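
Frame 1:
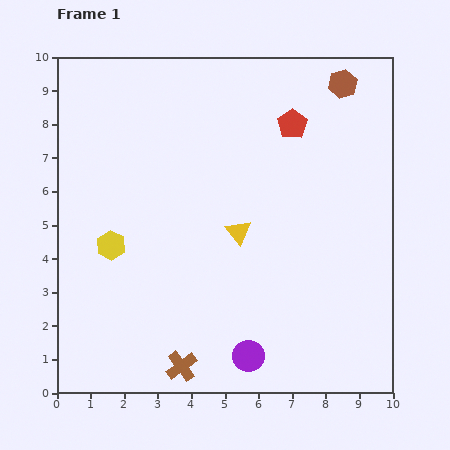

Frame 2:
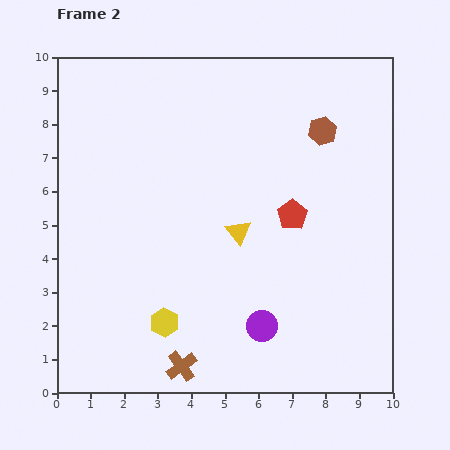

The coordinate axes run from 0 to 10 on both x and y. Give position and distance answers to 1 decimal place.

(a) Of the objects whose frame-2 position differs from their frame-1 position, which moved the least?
the purple circle

(moved 1.0)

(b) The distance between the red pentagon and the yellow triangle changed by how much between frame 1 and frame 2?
-1.9

Distance in frame 1: 3.6. Distance in frame 2: 1.7.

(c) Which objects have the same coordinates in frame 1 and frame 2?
the yellow triangle, the brown cross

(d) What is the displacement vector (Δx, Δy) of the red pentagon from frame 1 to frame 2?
(0.0, -2.7)

The red pentagon was at (7.0, 8.0) in frame 1 and (7.0, 5.3) in frame 2.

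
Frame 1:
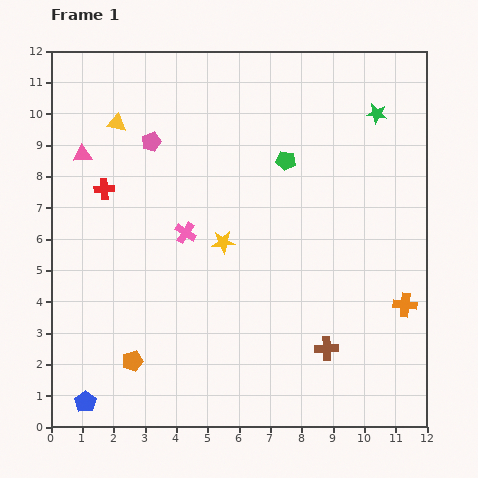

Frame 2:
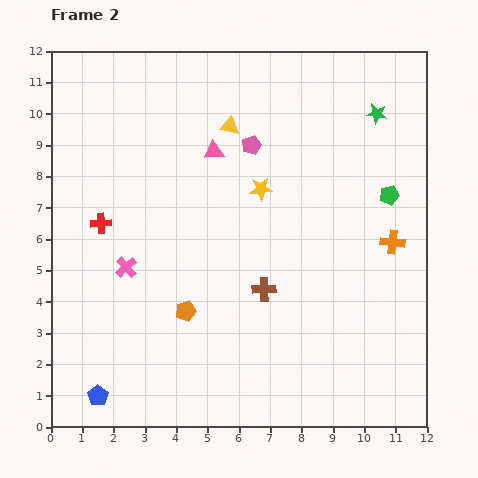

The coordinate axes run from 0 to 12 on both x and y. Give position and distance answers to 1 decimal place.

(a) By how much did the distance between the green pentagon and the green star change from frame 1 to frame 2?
-0.7

Distance in frame 1: 3.3. Distance in frame 2: 2.6.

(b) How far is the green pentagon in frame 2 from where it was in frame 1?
3.5

The green pentagon moved from (7.5, 8.5) to (10.8, 7.4), a distance of √(3.3² + 1.1²) ≈ 3.5.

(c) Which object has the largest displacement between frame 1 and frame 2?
the pink triangle

(moved 4.2; next 3.6)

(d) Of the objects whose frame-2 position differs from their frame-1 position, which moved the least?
the blue pentagon

(moved 0.4)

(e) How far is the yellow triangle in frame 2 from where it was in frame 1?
3.6

The yellow triangle moved from (2.1, 9.7) to (5.7, 9.6), a distance of √(3.6² + 0.1²) ≈ 3.6.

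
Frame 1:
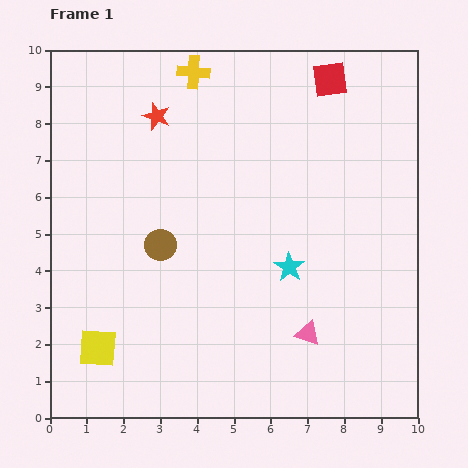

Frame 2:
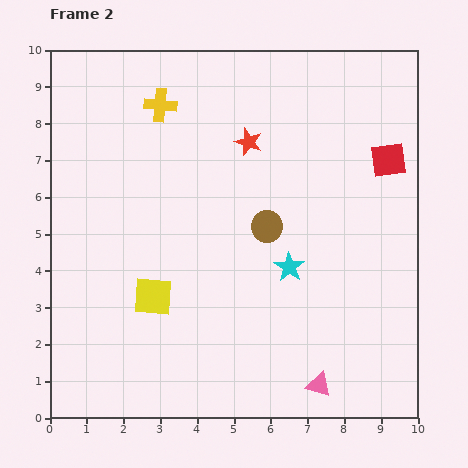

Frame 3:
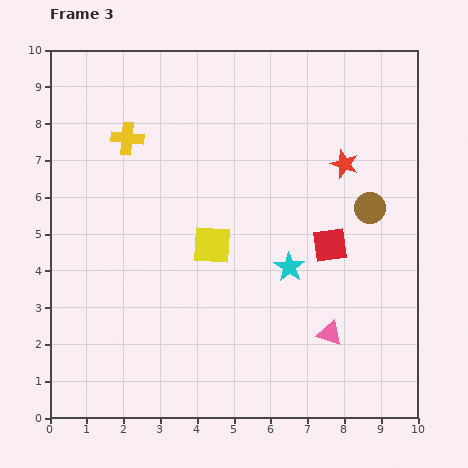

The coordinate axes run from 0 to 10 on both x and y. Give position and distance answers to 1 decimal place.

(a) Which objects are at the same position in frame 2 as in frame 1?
the cyan star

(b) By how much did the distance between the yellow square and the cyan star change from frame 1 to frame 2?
-1.8

Distance in frame 1: 5.6. Distance in frame 2: 3.8.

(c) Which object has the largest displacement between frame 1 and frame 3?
the brown circle

(moved 5.8; next 5.3)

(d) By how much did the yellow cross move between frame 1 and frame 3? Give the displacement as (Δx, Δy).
(-1.8, -1.8)

The yellow cross was at (3.9, 9.4) in frame 1 and (2.1, 7.6) in frame 3.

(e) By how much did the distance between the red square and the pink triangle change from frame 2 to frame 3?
-4.0

Distance in frame 2: 6.4. Distance in frame 3: 2.4.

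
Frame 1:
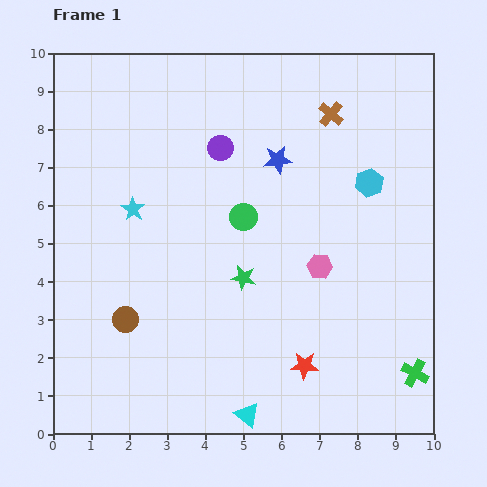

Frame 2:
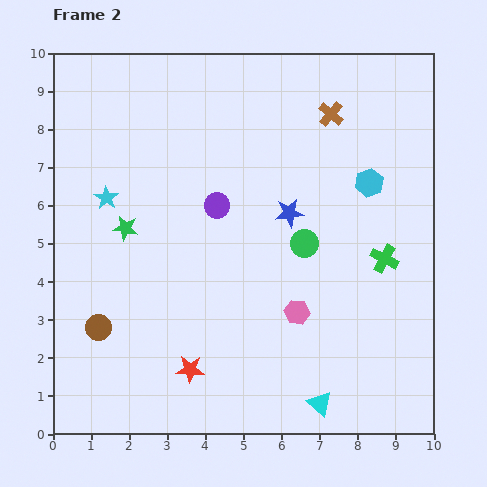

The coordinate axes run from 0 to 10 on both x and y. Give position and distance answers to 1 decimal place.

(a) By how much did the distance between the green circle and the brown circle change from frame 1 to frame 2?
+1.7

Distance in frame 1: 4.1. Distance in frame 2: 5.8.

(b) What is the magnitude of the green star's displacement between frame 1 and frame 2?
3.4

The green star moved from (5.0, 4.1) to (1.9, 5.4), a distance of √(3.1² + 1.3²) ≈ 3.4.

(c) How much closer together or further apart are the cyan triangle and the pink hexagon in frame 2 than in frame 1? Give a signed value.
-1.8

Distance in frame 1: 4.3. Distance in frame 2: 2.5.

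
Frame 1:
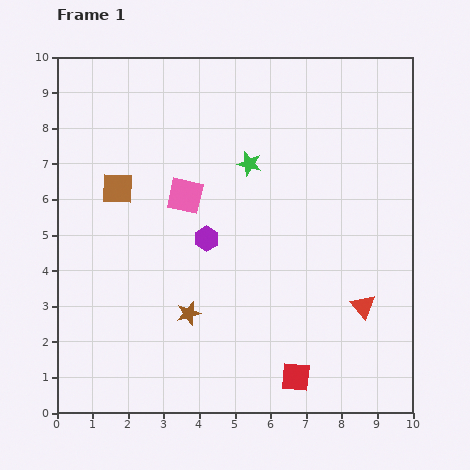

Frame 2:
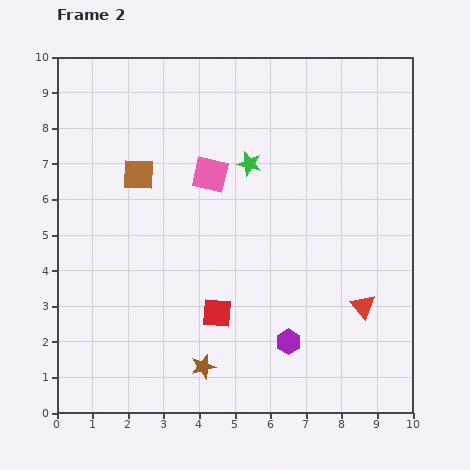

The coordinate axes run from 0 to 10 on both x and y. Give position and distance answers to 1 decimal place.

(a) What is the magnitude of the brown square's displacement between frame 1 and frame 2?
0.7

The brown square moved from (1.7, 6.3) to (2.3, 6.7), a distance of √(0.6² + 0.4²) ≈ 0.7.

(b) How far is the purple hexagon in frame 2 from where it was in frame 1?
3.7

The purple hexagon moved from (4.2, 4.9) to (6.5, 2.0), a distance of √(2.3² + 2.9²) ≈ 3.7.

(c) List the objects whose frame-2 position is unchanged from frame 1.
the red triangle, the green star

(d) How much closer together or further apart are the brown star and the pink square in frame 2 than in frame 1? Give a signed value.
+2.1

Distance in frame 1: 3.3. Distance in frame 2: 5.4.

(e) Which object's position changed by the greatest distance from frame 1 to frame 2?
the purple hexagon

(moved 3.7; next 2.8)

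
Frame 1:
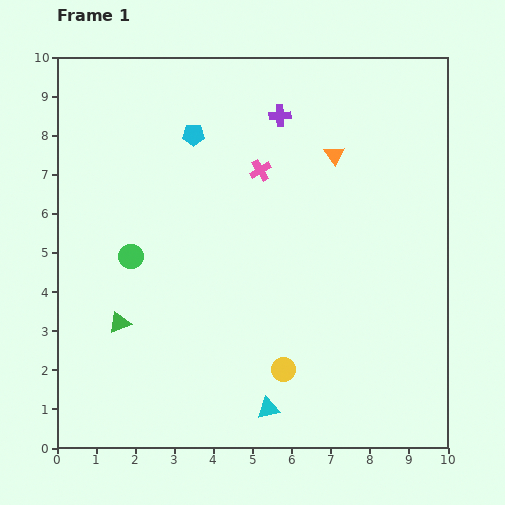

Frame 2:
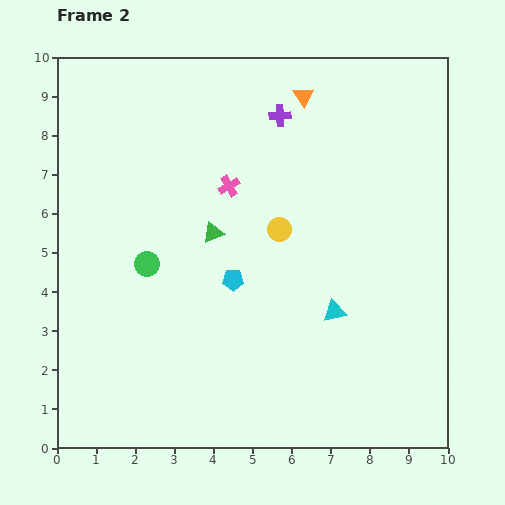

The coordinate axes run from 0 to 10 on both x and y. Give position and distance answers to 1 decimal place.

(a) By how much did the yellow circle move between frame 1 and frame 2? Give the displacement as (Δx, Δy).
(-0.1, 3.6)

The yellow circle was at (5.8, 2.0) in frame 1 and (5.7, 5.6) in frame 2.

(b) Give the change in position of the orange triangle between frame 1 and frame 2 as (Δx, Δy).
(-0.8, 1.5)

The orange triangle was at (7.1, 7.5) in frame 1 and (6.3, 9.0) in frame 2.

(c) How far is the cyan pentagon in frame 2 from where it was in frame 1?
3.8

The cyan pentagon moved from (3.5, 8.0) to (4.5, 4.3), a distance of √(1.0² + 3.7²) ≈ 3.8.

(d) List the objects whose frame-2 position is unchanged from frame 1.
the purple cross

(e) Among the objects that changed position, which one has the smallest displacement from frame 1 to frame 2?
the green circle

(moved 0.4)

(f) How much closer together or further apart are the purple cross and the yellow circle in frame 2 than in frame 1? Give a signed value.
-3.6

Distance in frame 1: 6.5. Distance in frame 2: 2.9.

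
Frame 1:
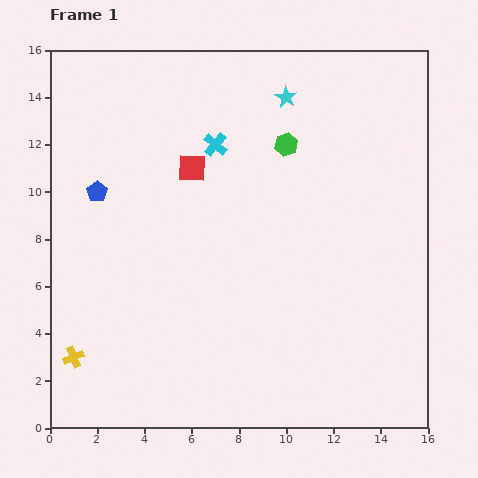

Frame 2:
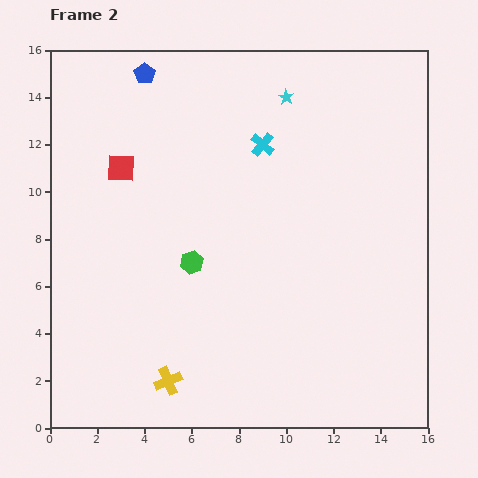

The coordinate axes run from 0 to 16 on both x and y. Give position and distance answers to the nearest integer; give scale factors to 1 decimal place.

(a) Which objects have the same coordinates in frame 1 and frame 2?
the cyan star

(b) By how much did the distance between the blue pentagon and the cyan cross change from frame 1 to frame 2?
+1

Distance in frame 1: 5. Distance in frame 2: 6.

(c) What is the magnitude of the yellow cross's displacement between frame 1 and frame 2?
4

The yellow cross moved from (1, 3) to (5, 2), a distance of √(4² + 1²) ≈ 4.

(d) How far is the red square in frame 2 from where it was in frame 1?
3

The red square moved from (6, 11) to (3, 11), a distance of √(3² + 0²) ≈ 3.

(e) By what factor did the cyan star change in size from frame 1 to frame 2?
0.7×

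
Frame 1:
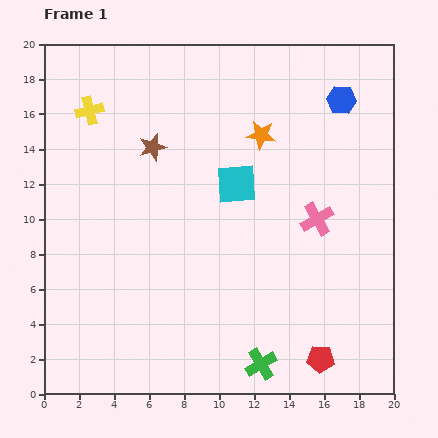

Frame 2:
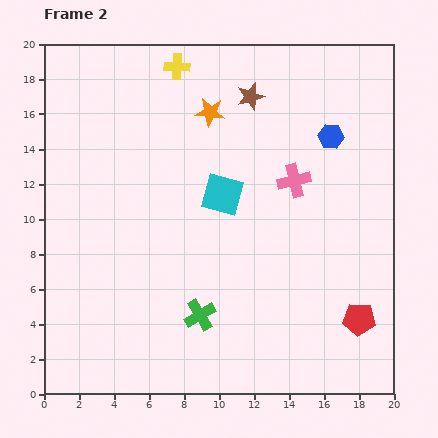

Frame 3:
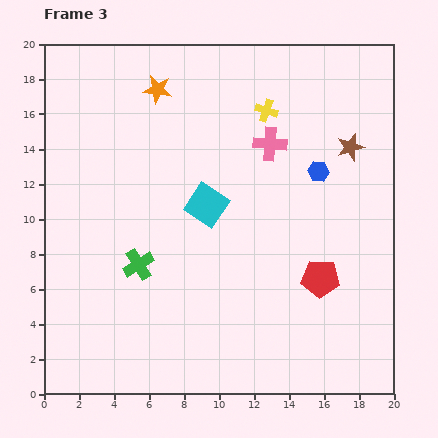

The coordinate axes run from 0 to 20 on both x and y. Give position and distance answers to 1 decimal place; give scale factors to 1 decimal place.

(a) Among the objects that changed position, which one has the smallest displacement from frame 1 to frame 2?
the cyan square

(moved 1.0)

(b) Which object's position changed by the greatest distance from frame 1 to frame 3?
the brown star

(moved 11.3; next 10.1)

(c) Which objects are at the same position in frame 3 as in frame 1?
none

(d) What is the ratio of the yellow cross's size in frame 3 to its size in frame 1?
0.8×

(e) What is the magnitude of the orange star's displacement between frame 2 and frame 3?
3.3

The orange star moved from (9.5, 16.1) to (6.5, 17.4), a distance of √(3.0² + 1.3²) ≈ 3.3.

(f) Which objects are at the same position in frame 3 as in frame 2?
none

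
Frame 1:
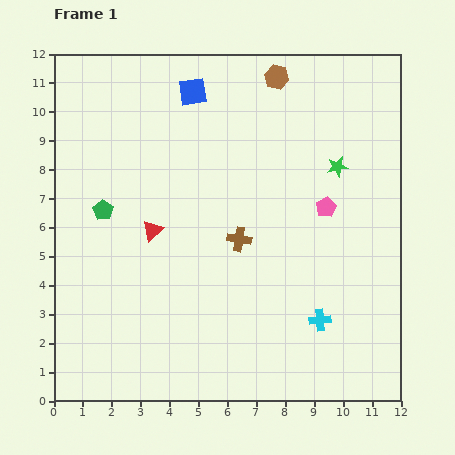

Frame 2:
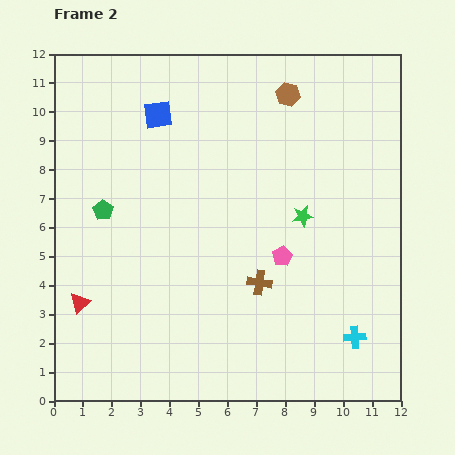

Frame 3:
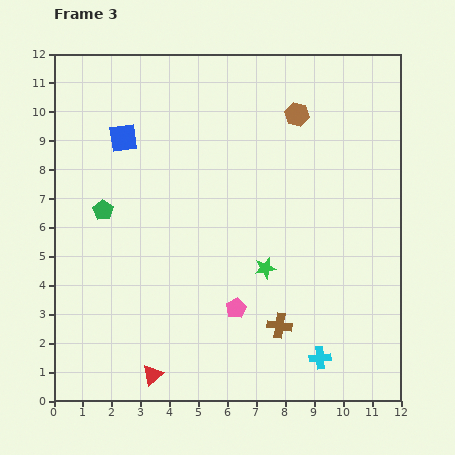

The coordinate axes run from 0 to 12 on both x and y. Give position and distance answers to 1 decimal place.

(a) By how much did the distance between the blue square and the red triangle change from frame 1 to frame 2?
+2.0

Distance in frame 1: 5.0. Distance in frame 2: 7.0.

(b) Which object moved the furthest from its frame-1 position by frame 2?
the red triangle

(moved 3.5; next 2.3)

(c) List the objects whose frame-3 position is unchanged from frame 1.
the green pentagon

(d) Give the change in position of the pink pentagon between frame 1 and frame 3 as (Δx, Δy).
(-3.1, -3.5)

The pink pentagon was at (9.4, 6.7) in frame 1 and (6.3, 3.2) in frame 3.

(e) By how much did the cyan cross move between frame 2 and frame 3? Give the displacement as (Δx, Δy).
(-1.2, -0.7)

The cyan cross was at (10.4, 2.2) in frame 2 and (9.2, 1.5) in frame 3.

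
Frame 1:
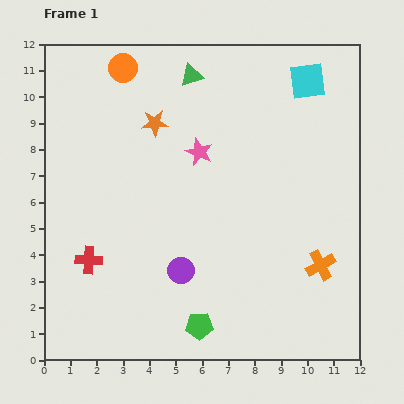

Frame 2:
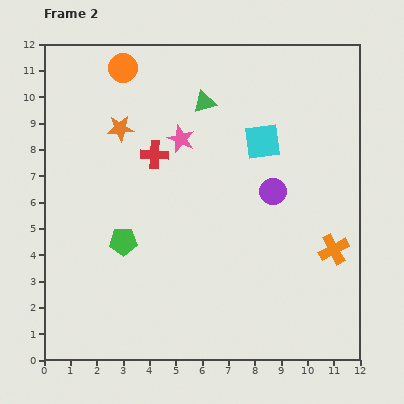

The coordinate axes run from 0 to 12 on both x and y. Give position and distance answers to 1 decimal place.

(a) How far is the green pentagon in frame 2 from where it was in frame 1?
4.3

The green pentagon moved from (5.9, 1.3) to (3.0, 4.5), a distance of √(2.9² + 3.2²) ≈ 4.3.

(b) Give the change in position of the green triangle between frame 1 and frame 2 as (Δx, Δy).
(0.5, -1.0)

The green triangle was at (5.6, 10.8) in frame 1 and (6.1, 9.8) in frame 2.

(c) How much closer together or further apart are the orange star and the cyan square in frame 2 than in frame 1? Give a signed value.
-0.6

Distance in frame 1: 6.0. Distance in frame 2: 5.4.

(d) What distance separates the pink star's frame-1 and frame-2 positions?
0.9

The pink star moved from (5.9, 7.9) to (5.2, 8.4), a distance of √(0.7² + 0.5²) ≈ 0.9.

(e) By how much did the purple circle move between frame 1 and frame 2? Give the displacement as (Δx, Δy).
(3.5, 3.0)

The purple circle was at (5.2, 3.4) in frame 1 and (8.7, 6.4) in frame 2.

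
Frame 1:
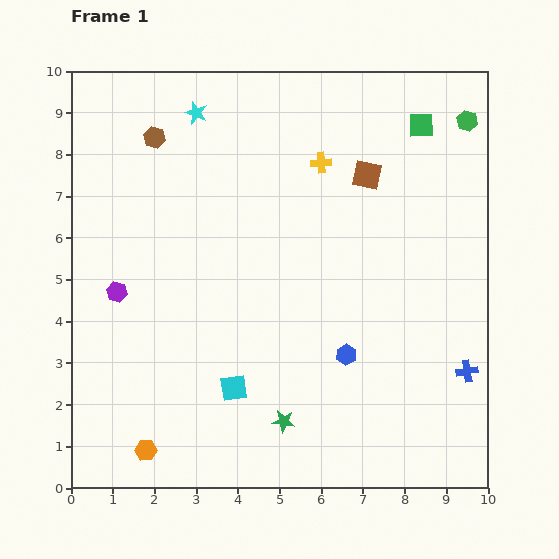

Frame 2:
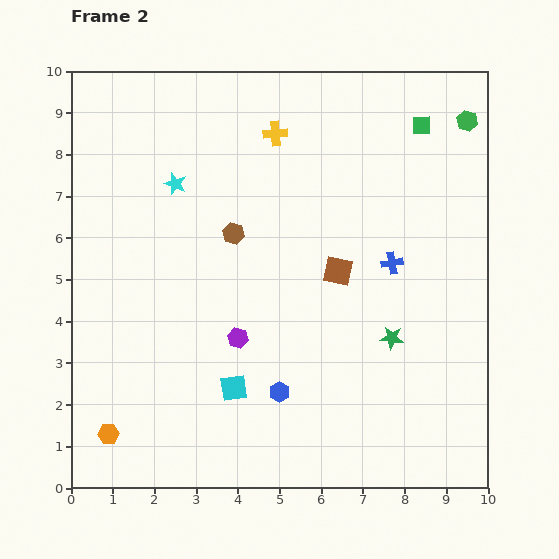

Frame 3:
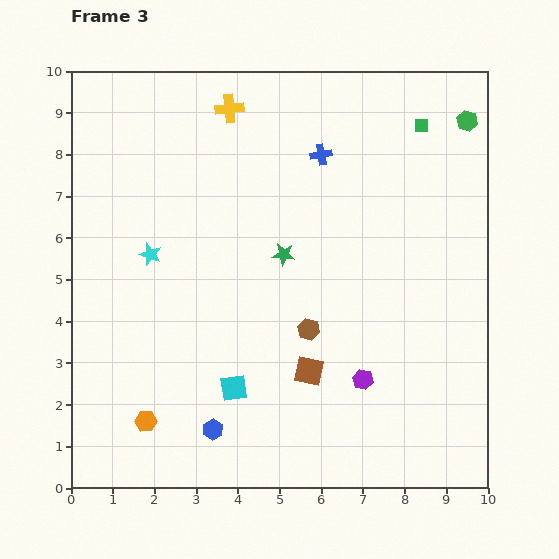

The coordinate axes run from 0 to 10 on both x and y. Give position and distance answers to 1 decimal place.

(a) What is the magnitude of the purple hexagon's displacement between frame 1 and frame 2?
3.1

The purple hexagon moved from (1.1, 4.7) to (4.0, 3.6), a distance of √(2.9² + 1.1²) ≈ 3.1.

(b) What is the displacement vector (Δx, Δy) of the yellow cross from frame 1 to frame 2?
(-1.1, 0.7)

The yellow cross was at (6.0, 7.8) in frame 1 and (4.9, 8.5) in frame 2.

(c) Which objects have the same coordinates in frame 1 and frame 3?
the cyan square, the green hexagon, the green square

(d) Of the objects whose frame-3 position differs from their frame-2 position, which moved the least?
the orange hexagon

(moved 0.9)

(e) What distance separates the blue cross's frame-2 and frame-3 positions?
3.1

The blue cross moved from (7.7, 5.4) to (6.0, 8.0), a distance of √(1.7² + 2.6²) ≈ 3.1.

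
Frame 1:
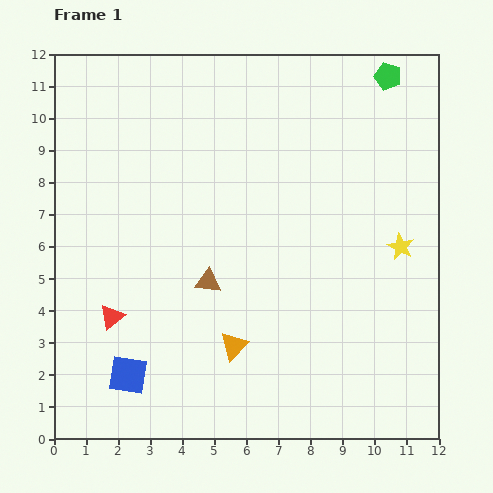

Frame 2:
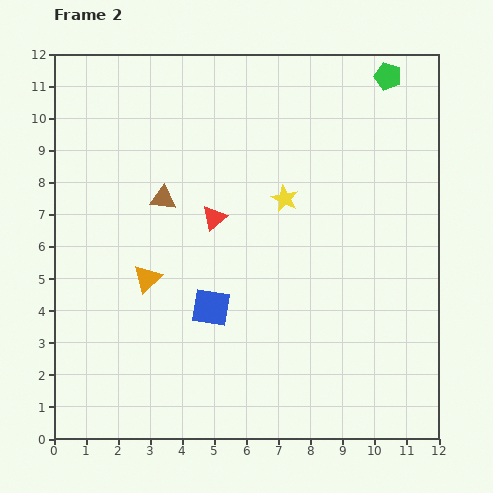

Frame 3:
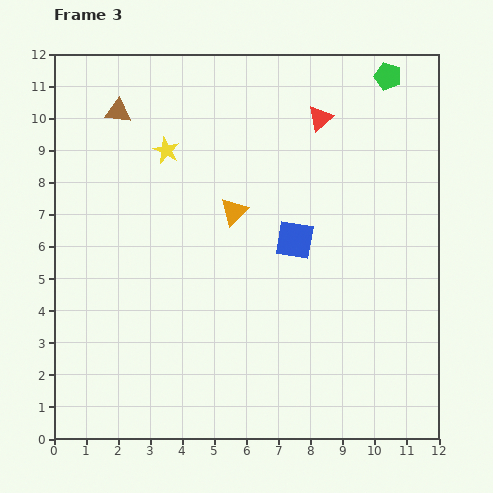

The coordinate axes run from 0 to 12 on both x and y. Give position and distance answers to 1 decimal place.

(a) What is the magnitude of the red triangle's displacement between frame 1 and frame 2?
4.5

The red triangle moved from (1.8, 3.8) to (5.0, 6.9), a distance of √(3.2² + 3.1²) ≈ 4.5.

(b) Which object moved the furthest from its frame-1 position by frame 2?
the red triangle

(moved 4.5; next 3.9)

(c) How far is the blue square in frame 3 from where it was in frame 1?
6.7

The blue square moved from (2.3, 2.0) to (7.5, 6.2), a distance of √(5.2² + 4.2²) ≈ 6.7.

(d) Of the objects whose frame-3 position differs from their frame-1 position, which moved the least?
the orange triangle

(moved 4.2)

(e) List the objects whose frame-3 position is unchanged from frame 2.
the green pentagon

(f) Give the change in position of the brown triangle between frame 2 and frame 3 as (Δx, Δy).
(-1.4, 2.7)

The brown triangle was at (3.4, 7.5) in frame 2 and (2.0, 10.2) in frame 3.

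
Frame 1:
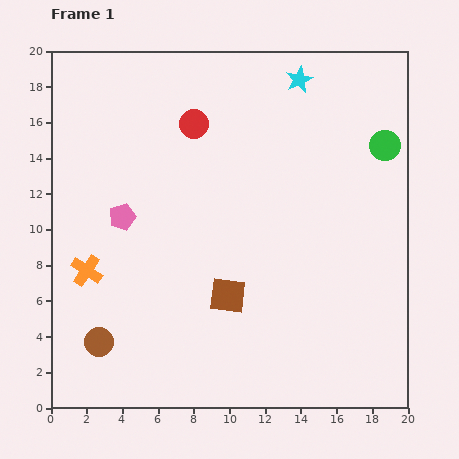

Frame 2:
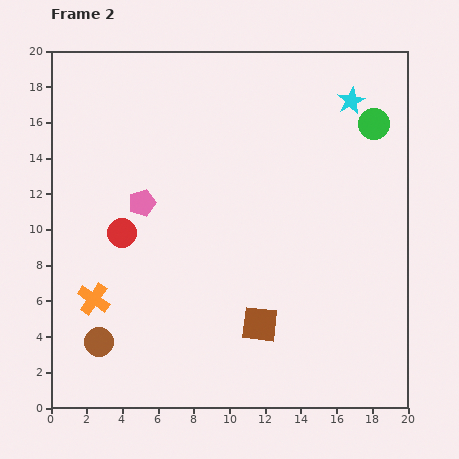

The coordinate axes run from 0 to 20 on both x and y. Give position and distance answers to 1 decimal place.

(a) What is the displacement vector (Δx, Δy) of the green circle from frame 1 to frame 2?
(-0.6, 1.2)

The green circle was at (18.7, 14.7) in frame 1 and (18.1, 15.9) in frame 2.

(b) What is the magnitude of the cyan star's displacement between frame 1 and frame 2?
3.1

The cyan star moved from (13.9, 18.4) to (16.8, 17.2), a distance of √(2.9² + 1.2²) ≈ 3.1.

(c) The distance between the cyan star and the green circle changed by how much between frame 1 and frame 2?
-4.3

Distance in frame 1: 6.1. Distance in frame 2: 1.8.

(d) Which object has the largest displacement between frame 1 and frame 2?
the red circle

(moved 7.3; next 3.1)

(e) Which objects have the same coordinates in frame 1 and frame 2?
the brown circle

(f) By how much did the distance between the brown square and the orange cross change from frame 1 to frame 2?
+1.4

Distance in frame 1: 8.0. Distance in frame 2: 9.4.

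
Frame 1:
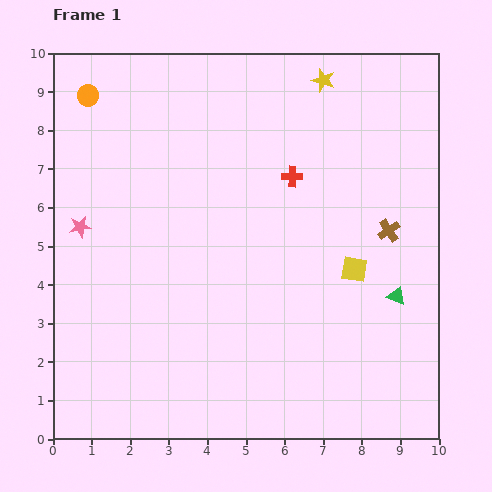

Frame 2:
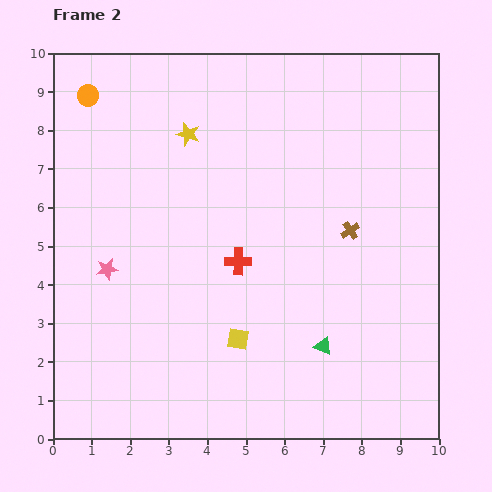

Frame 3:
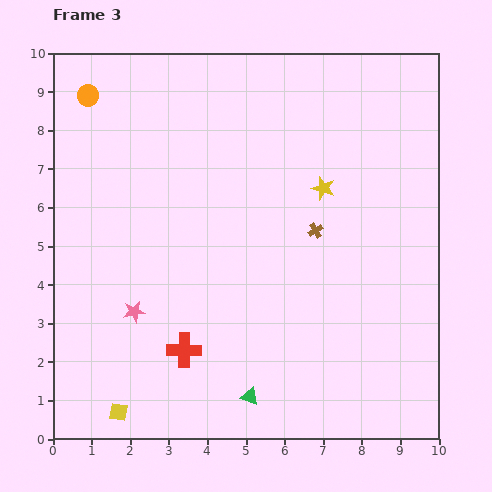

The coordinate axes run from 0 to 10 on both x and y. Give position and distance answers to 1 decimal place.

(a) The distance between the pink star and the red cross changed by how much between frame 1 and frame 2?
-2.3

Distance in frame 1: 5.7. Distance in frame 2: 3.4.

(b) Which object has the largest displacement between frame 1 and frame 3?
the yellow square

(moved 7.1; next 5.3)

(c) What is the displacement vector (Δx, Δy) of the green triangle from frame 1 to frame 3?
(-3.8, -2.6)

The green triangle was at (8.9, 3.7) in frame 1 and (5.1, 1.1) in frame 3.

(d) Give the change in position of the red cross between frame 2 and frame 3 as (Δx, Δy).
(-1.4, -2.3)

The red cross was at (4.8, 4.6) in frame 2 and (3.4, 2.3) in frame 3.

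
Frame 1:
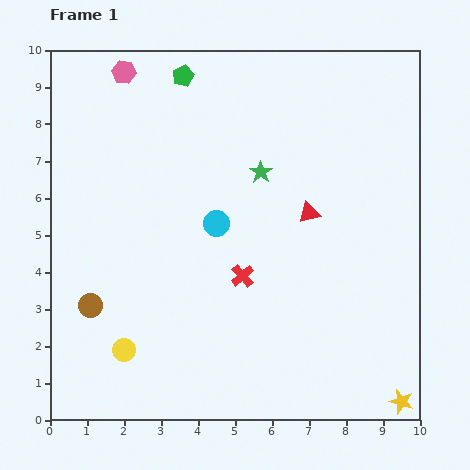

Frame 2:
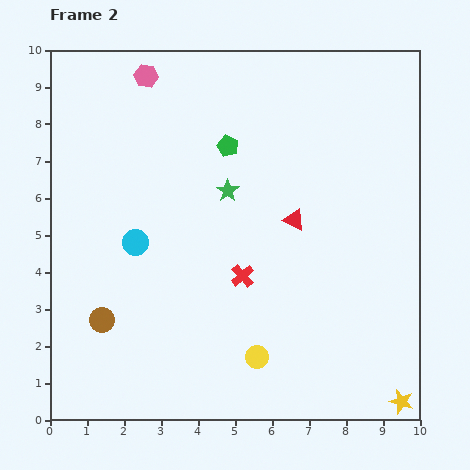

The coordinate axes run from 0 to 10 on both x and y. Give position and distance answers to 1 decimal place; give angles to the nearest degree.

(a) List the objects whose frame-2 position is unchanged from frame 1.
the red cross, the yellow star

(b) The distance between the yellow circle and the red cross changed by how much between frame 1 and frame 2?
-1.6

Distance in frame 1: 3.8. Distance in frame 2: 2.2.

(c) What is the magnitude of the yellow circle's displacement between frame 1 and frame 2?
3.6

The yellow circle moved from (2.0, 1.9) to (5.6, 1.7), a distance of √(3.6² + 0.2²) ≈ 3.6.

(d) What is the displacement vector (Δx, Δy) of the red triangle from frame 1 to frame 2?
(-0.4, -0.2)

The red triangle was at (7.0, 5.6) in frame 1 and (6.6, 5.4) in frame 2.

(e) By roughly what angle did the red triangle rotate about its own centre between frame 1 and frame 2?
42° clockwise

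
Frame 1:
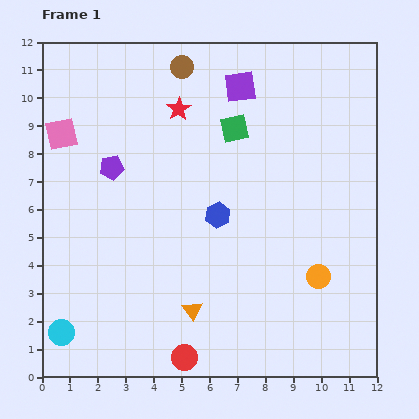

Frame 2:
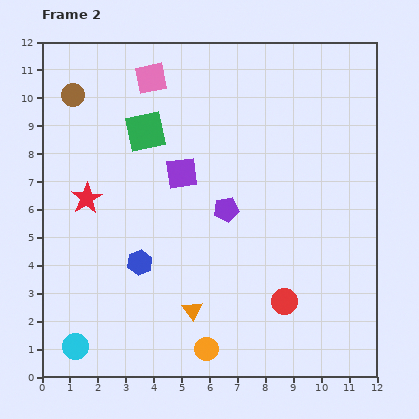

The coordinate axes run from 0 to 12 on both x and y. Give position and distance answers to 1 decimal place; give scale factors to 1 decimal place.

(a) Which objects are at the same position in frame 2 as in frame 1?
the orange triangle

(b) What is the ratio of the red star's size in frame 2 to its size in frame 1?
1.3×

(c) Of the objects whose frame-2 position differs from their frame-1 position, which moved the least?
the cyan circle

(moved 0.7)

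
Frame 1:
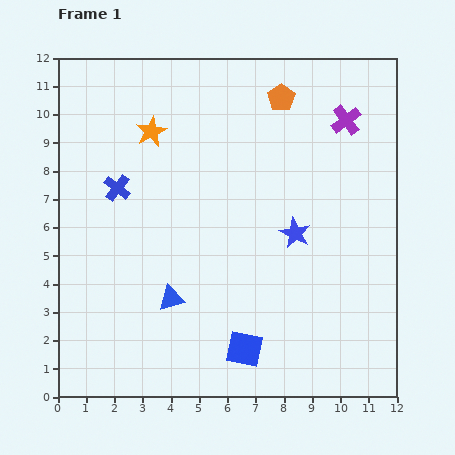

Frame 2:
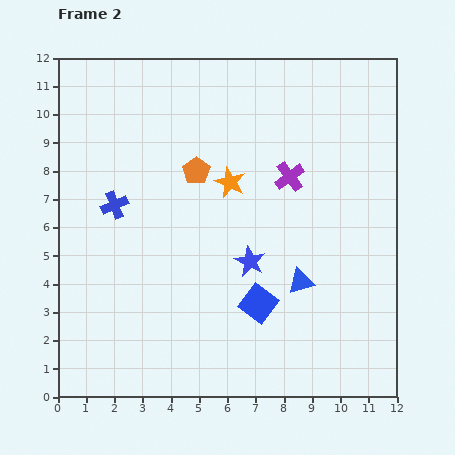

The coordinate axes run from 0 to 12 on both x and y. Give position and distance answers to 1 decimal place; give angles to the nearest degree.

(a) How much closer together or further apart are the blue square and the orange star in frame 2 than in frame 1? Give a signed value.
-4.0

Distance in frame 1: 8.4. Distance in frame 2: 4.4.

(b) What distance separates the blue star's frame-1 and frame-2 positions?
1.9

The blue star moved from (8.4, 5.8) to (6.8, 4.8), a distance of √(1.6² + 1.0²) ≈ 1.9.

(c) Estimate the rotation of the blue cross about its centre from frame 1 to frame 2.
31° clockwise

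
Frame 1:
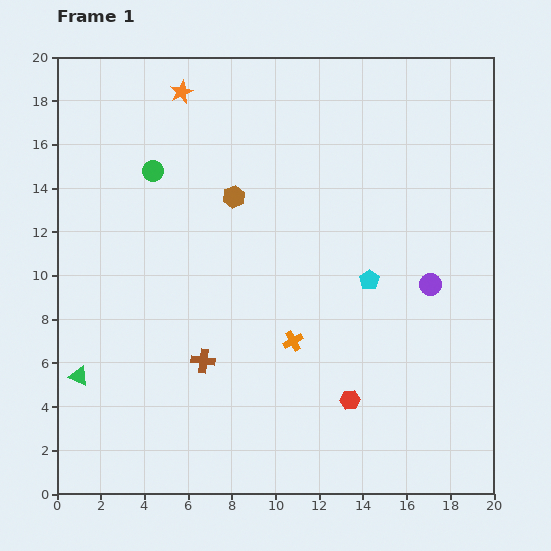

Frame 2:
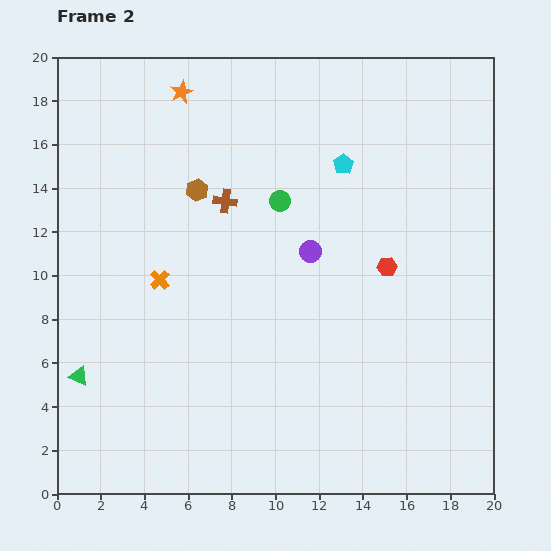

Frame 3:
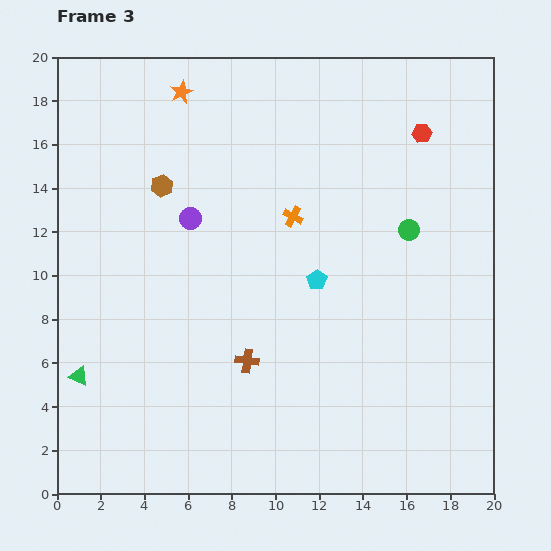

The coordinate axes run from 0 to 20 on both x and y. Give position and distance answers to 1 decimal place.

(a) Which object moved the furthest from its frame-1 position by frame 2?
the brown cross

(moved 7.4; next 6.7)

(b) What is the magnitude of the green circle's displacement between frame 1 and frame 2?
6.0

The green circle moved from (4.4, 14.8) to (10.2, 13.4), a distance of √(5.8² + 1.4²) ≈ 6.0.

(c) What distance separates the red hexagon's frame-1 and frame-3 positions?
12.6

The red hexagon moved from (13.4, 4.3) to (16.7, 16.5), a distance of √(3.3² + 12.2²) ≈ 12.6.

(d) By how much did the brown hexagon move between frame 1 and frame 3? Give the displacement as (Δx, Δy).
(-3.3, 0.5)

The brown hexagon was at (8.1, 13.6) in frame 1 and (4.8, 14.1) in frame 3.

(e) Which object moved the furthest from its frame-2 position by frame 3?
the brown cross

(moved 7.4; next 6.8)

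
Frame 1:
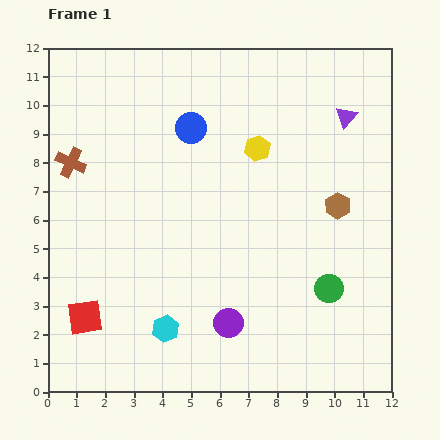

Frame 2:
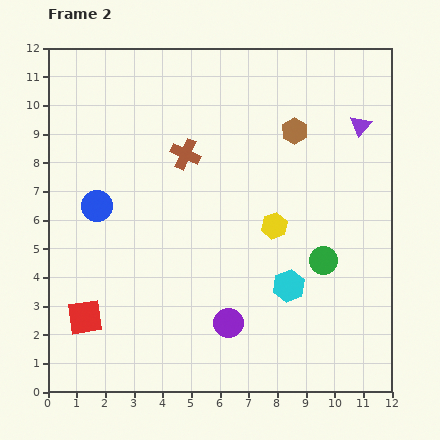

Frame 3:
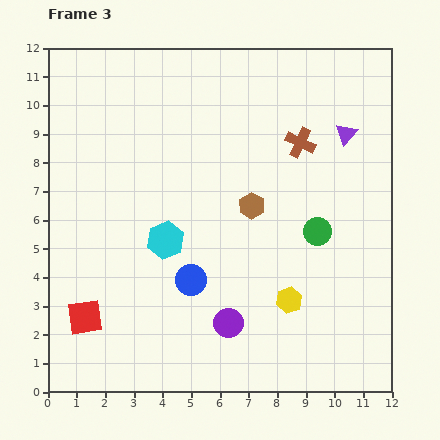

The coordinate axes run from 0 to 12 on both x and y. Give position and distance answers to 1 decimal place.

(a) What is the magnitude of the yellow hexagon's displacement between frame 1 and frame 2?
2.8

The yellow hexagon moved from (7.3, 8.5) to (7.9, 5.8), a distance of √(0.6² + 2.7²) ≈ 2.8.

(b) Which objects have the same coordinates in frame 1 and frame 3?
the purple circle, the red square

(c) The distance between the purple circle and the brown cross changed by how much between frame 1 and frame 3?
-1.0

Distance in frame 1: 7.8. Distance in frame 3: 6.8.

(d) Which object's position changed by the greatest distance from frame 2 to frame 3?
the cyan hexagon

(moved 4.6; next 4.2)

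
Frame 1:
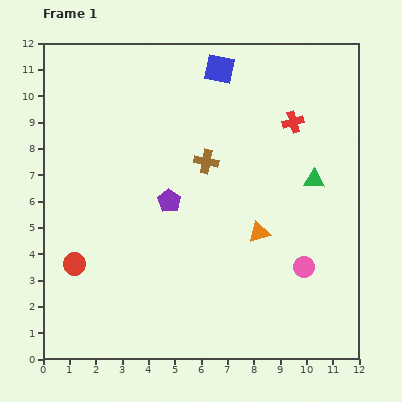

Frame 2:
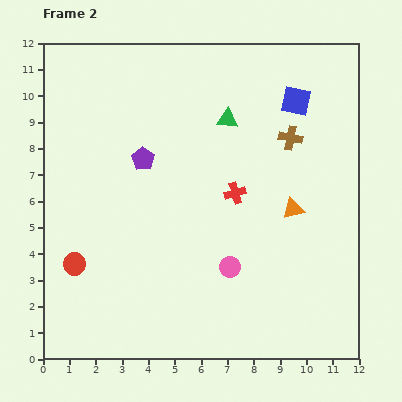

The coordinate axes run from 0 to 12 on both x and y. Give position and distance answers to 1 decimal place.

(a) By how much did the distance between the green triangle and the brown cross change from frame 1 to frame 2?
-1.7

Distance in frame 1: 4.2. Distance in frame 2: 2.5.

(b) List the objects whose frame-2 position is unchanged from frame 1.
the red circle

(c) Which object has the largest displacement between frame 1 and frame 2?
the green triangle

(moved 4.0; next 3.5)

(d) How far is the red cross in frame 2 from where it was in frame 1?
3.5

The red cross moved from (9.5, 9.0) to (7.3, 6.3), a distance of √(2.2² + 2.7²) ≈ 3.5.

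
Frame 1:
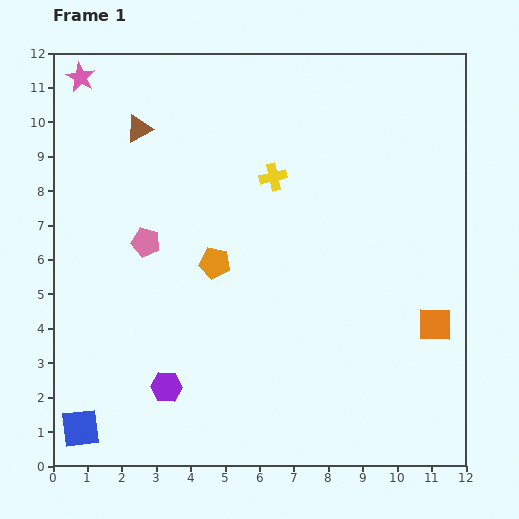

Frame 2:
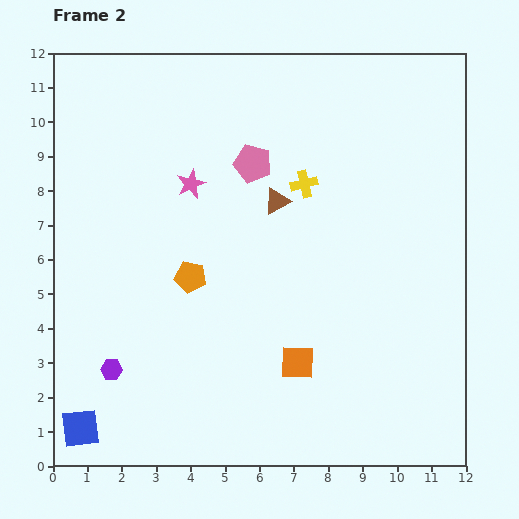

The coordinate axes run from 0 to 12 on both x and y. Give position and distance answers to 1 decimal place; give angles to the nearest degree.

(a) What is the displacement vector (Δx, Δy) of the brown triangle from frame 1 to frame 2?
(4.0, -2.1)

The brown triangle was at (2.5, 9.8) in frame 1 and (6.5, 7.7) in frame 2.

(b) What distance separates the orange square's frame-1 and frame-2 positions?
4.1

The orange square moved from (11.1, 4.1) to (7.1, 3.0), a distance of √(4.0² + 1.1²) ≈ 4.1.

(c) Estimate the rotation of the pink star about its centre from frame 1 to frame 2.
21° clockwise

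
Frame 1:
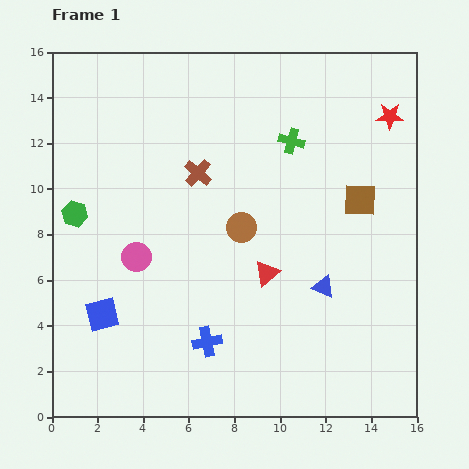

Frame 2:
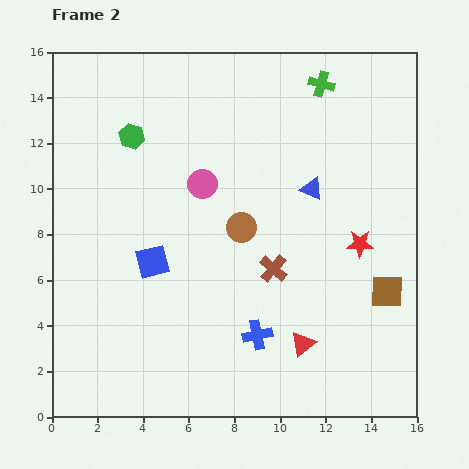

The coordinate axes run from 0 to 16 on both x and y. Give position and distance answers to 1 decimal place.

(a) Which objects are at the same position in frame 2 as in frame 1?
the brown circle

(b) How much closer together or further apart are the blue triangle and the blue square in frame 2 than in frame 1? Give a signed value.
-2.1

Distance in frame 1: 9.8. Distance in frame 2: 7.7.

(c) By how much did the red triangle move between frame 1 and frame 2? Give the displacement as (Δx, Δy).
(1.6, -3.1)

The red triangle was at (9.4, 6.3) in frame 1 and (11.0, 3.2) in frame 2.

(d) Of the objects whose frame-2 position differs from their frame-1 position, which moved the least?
the blue cross

(moved 2.2)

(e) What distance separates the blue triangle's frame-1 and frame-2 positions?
4.3

The blue triangle moved from (11.9, 5.7) to (11.4, 10.0), a distance of √(0.5² + 4.3²) ≈ 4.3.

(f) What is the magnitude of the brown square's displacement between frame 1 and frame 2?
4.2

The brown square moved from (13.5, 9.5) to (14.7, 5.5), a distance of √(1.2² + 4.0²) ≈ 4.2.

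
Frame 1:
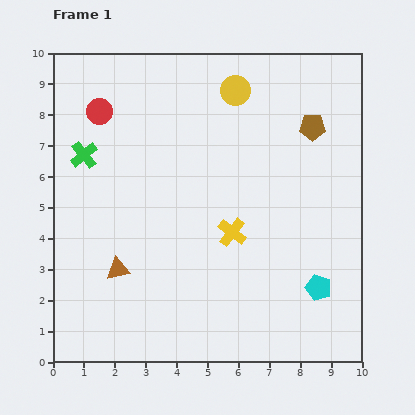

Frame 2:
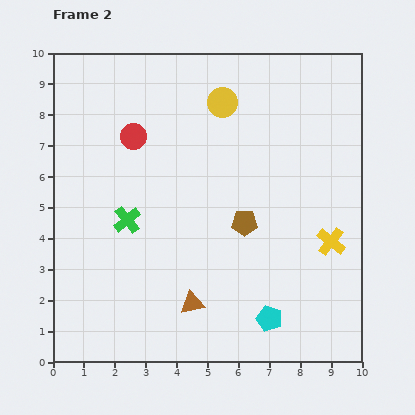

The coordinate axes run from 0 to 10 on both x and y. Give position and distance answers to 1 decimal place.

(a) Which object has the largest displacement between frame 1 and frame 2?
the brown pentagon

(moved 3.8; next 3.2)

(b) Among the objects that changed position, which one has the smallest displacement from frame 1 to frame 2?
the yellow circle

(moved 0.6)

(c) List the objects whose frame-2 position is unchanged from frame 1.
none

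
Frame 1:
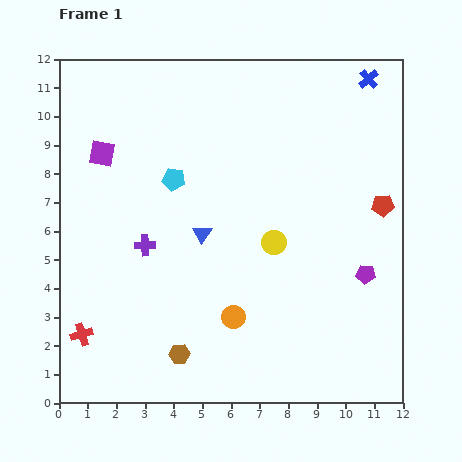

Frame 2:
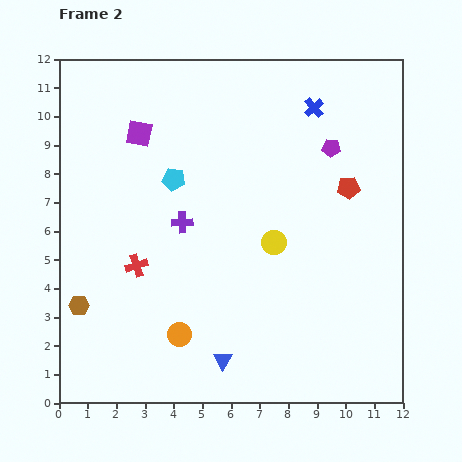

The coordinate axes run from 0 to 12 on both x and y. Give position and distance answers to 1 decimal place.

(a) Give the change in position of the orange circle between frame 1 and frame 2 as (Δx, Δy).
(-1.9, -0.6)

The orange circle was at (6.1, 3.0) in frame 1 and (4.2, 2.4) in frame 2.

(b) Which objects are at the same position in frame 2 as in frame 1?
the yellow circle, the cyan pentagon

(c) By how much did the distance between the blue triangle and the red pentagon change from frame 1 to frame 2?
+1.0

Distance in frame 1: 6.4. Distance in frame 2: 7.4.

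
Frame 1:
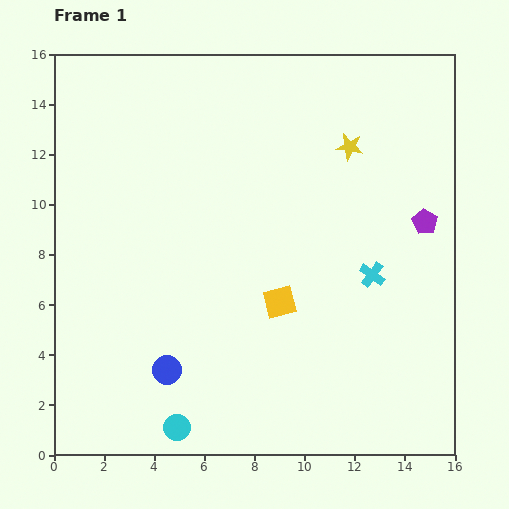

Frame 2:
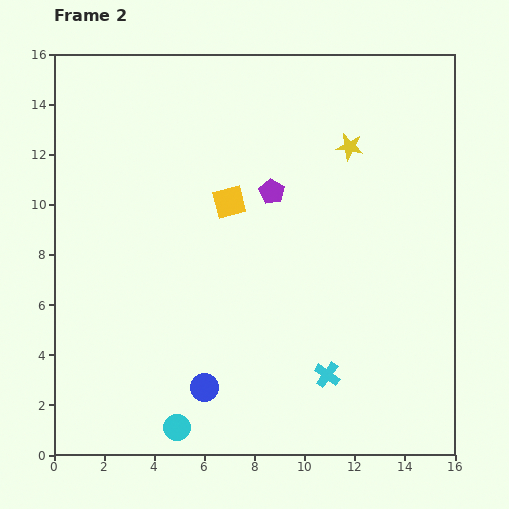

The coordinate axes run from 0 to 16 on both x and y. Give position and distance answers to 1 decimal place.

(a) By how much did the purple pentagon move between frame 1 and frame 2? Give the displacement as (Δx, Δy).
(-6.1, 1.2)

The purple pentagon was at (14.8, 9.3) in frame 1 and (8.7, 10.5) in frame 2.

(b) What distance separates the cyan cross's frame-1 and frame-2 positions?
4.4

The cyan cross moved from (12.7, 7.2) to (10.9, 3.2), a distance of √(1.8² + 4.0²) ≈ 4.4.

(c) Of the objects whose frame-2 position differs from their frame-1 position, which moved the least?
the blue circle

(moved 1.7)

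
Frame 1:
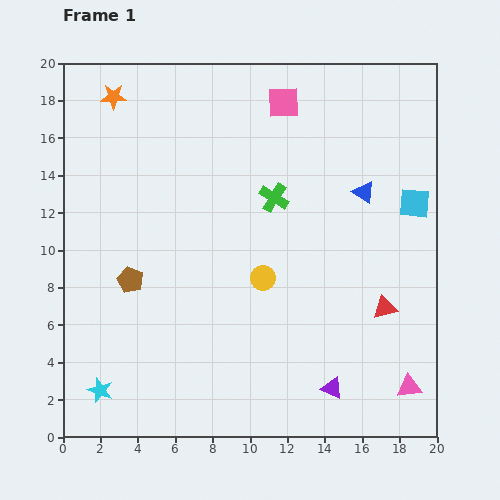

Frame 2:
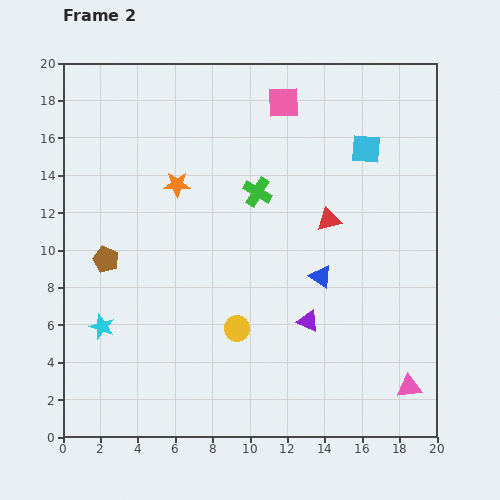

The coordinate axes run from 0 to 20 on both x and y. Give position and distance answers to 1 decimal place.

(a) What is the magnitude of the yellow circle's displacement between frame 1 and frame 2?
3.0

The yellow circle moved from (10.7, 8.5) to (9.3, 5.8), a distance of √(1.4² + 2.7²) ≈ 3.0.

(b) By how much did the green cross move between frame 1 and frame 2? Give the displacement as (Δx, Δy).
(-0.9, 0.3)

The green cross was at (11.3, 12.8) in frame 1 and (10.4, 13.1) in frame 2.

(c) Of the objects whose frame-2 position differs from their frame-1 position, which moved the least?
the green cross

(moved 0.9)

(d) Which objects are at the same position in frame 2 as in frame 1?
the pink square, the pink triangle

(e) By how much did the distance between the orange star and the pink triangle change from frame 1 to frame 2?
-5.7

Distance in frame 1: 22.1. Distance in frame 2: 16.4.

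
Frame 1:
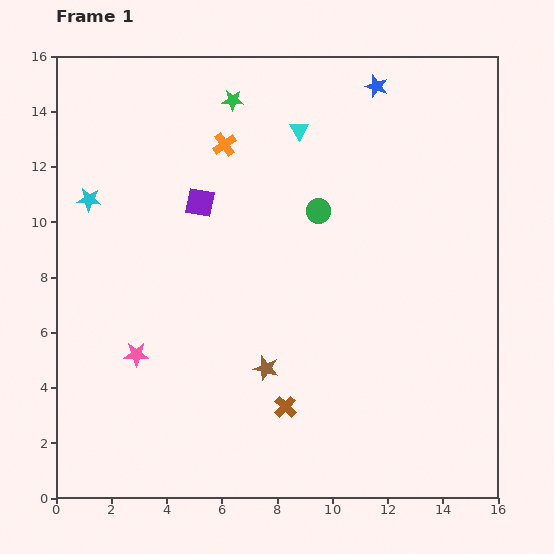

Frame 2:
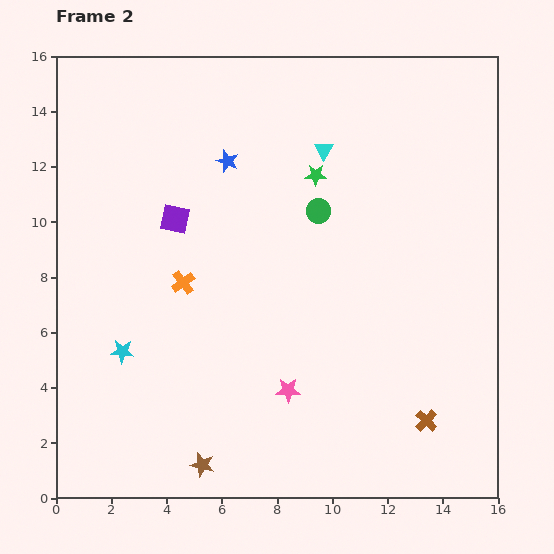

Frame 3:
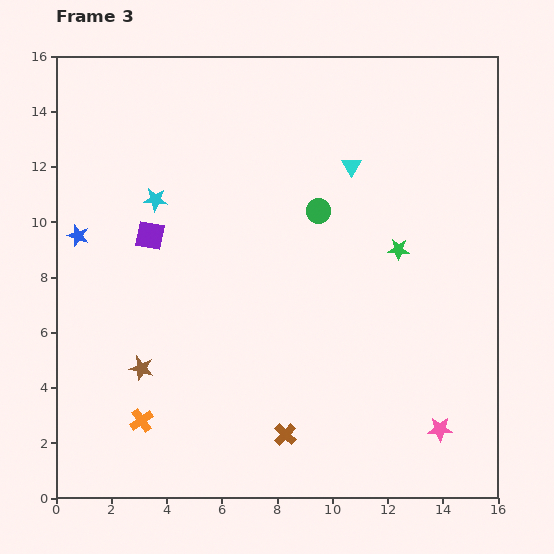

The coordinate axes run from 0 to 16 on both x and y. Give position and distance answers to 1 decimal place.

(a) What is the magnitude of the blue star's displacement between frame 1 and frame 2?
6.0

The blue star moved from (11.6, 14.9) to (6.2, 12.2), a distance of √(5.4² + 2.7²) ≈ 6.0.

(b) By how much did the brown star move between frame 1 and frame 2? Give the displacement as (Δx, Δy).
(-2.3, -3.5)

The brown star was at (7.6, 4.7) in frame 1 and (5.3, 1.2) in frame 2.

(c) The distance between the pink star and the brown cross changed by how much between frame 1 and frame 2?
-0.6

Distance in frame 1: 5.7. Distance in frame 2: 5.1.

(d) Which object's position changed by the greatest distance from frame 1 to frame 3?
the blue star

(moved 12.1; next 11.3)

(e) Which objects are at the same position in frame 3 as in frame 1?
the green circle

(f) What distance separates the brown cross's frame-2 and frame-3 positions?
5.1

The brown cross moved from (13.4, 2.8) to (8.3, 2.3), a distance of √(5.1² + 0.5²) ≈ 5.1.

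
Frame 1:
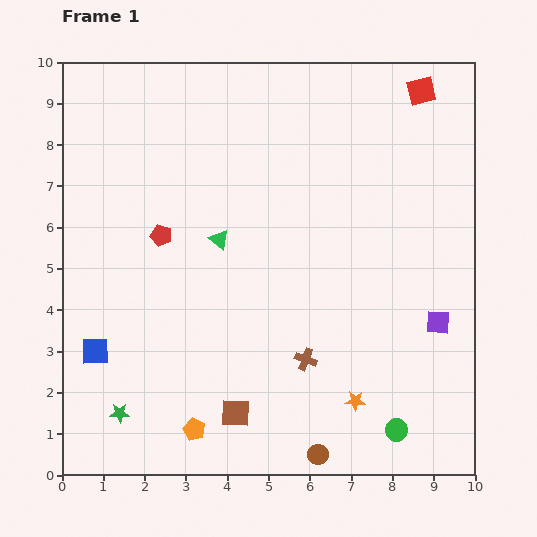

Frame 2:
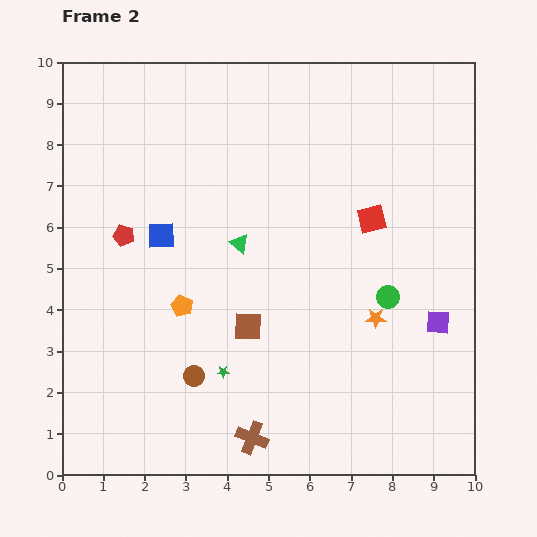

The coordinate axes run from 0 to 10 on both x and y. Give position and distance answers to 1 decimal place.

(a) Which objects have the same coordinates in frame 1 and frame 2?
the purple square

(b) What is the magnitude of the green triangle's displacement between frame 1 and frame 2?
0.5

The green triangle moved from (3.8, 5.7) to (4.3, 5.6), a distance of √(0.5² + 0.1²) ≈ 0.5.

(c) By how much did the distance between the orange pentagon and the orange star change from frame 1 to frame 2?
+0.7

Distance in frame 1: 4.0. Distance in frame 2: 4.7.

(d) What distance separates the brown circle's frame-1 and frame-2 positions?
3.6

The brown circle moved from (6.2, 0.5) to (3.2, 2.4), a distance of √(3.0² + 1.9²) ≈ 3.6.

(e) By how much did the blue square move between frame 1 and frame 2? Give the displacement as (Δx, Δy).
(1.6, 2.8)

The blue square was at (0.8, 3.0) in frame 1 and (2.4, 5.8) in frame 2.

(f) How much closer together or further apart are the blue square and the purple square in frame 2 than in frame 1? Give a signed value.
-1.3

Distance in frame 1: 8.3. Distance in frame 2: 7.0.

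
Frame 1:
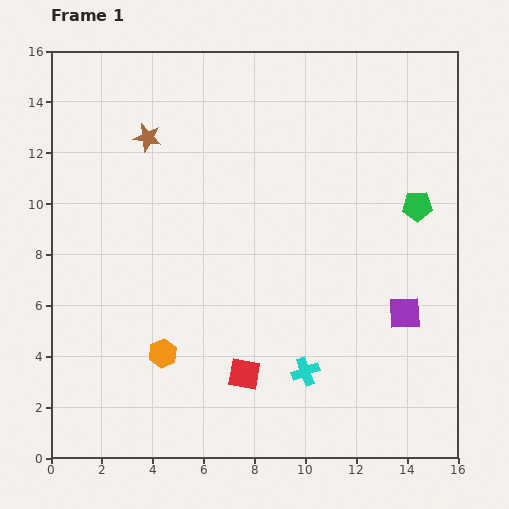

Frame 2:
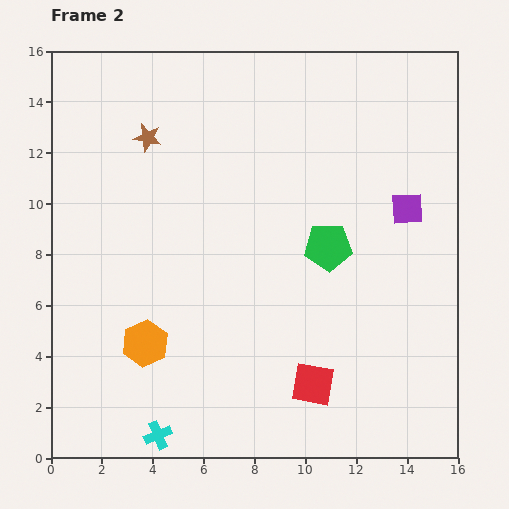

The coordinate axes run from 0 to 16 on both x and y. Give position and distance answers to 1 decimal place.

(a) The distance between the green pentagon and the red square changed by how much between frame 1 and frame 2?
-4.1

Distance in frame 1: 9.5. Distance in frame 2: 5.4.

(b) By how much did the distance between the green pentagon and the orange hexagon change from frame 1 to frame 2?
-3.5

Distance in frame 1: 11.6. Distance in frame 2: 8.1.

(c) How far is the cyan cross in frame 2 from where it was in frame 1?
6.3

The cyan cross moved from (10.0, 3.4) to (4.2, 0.9), a distance of √(5.8² + 2.5²) ≈ 6.3.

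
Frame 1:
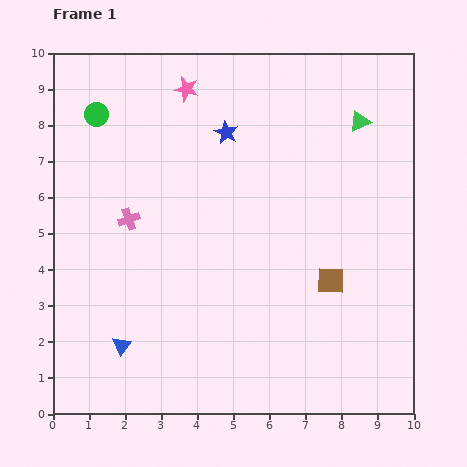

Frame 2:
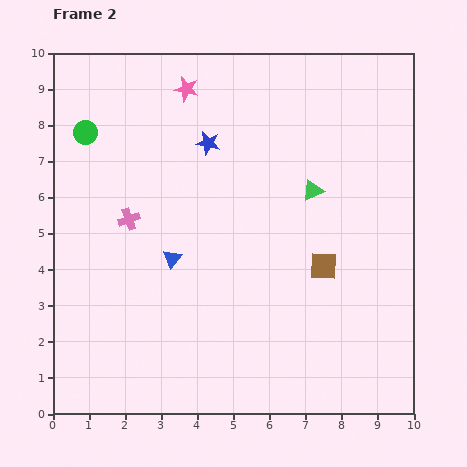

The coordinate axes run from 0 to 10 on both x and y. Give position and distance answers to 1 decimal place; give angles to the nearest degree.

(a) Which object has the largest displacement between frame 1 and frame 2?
the blue triangle

(moved 2.8; next 2.3)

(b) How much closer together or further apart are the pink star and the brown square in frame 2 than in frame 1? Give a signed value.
-0.4

Distance in frame 1: 6.6. Distance in frame 2: 6.2.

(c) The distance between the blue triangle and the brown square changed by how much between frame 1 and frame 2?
-1.9

Distance in frame 1: 6.1. Distance in frame 2: 4.2.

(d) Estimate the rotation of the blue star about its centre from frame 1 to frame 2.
16° counter-clockwise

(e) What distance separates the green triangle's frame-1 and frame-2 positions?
2.3

The green triangle moved from (8.5, 8.1) to (7.2, 6.2), a distance of √(1.3² + 1.9²) ≈ 2.3.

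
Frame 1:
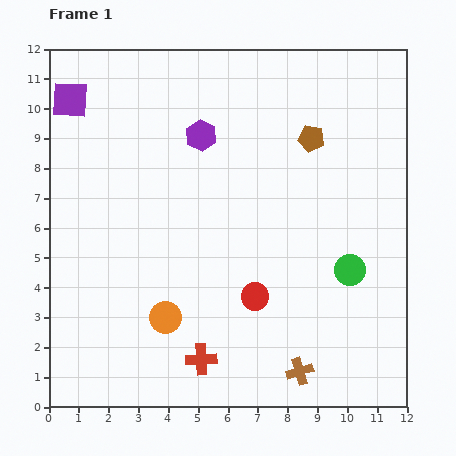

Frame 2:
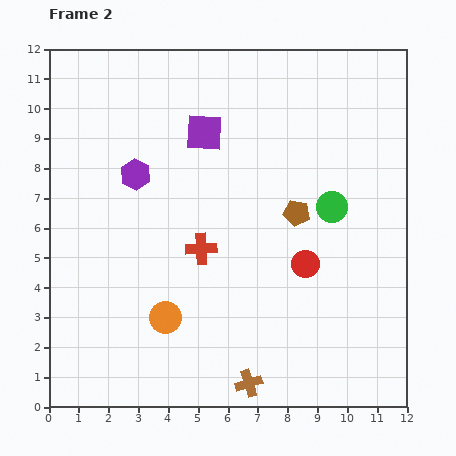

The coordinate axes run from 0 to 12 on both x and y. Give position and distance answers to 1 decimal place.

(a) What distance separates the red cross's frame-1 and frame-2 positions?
3.7

The red cross moved from (5.1, 1.6) to (5.1, 5.3), a distance of √(0.0² + 3.7²) ≈ 3.7.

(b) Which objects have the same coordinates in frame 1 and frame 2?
the orange circle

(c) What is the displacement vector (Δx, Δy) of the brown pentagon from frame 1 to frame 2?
(-0.5, -2.5)

The brown pentagon was at (8.8, 9.0) in frame 1 and (8.3, 6.5) in frame 2.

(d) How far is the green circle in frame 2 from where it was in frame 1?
2.2

The green circle moved from (10.1, 4.6) to (9.5, 6.7), a distance of √(0.6² + 2.1²) ≈ 2.2.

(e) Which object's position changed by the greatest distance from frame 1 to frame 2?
the purple square

(moved 4.6; next 3.7)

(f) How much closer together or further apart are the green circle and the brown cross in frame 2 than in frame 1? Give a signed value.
+2.7

Distance in frame 1: 3.8. Distance in frame 2: 6.5.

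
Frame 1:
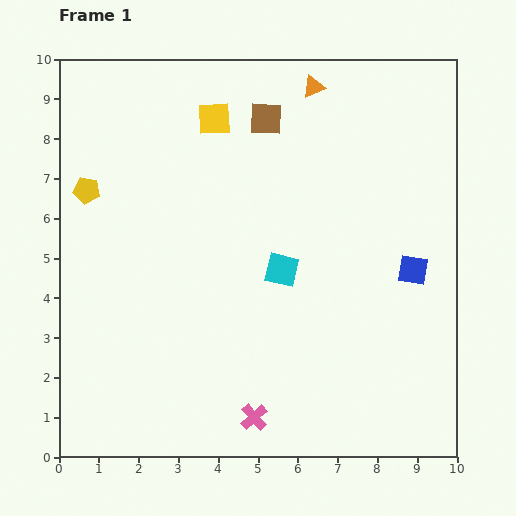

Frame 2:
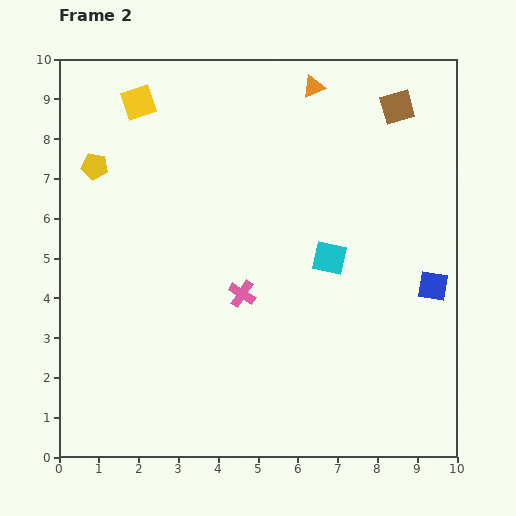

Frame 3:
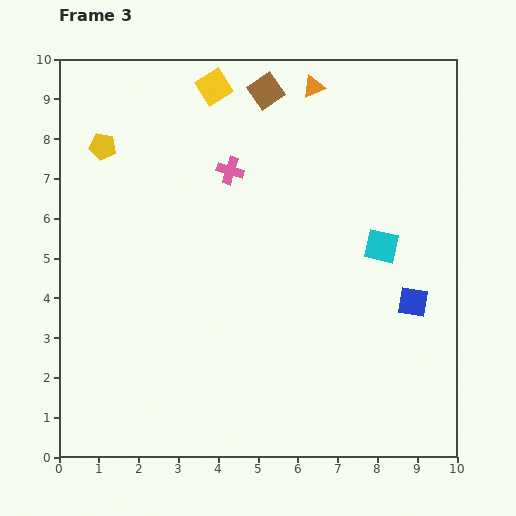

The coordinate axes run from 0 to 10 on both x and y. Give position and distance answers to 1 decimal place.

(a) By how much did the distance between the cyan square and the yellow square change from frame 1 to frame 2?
+2.0

Distance in frame 1: 4.2. Distance in frame 2: 6.2.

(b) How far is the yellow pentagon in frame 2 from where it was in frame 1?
0.6

The yellow pentagon moved from (0.7, 6.7) to (0.9, 7.3), a distance of √(0.2² + 0.6²) ≈ 0.6.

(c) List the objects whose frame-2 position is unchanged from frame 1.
the orange triangle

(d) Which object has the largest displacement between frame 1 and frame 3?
the pink cross

(moved 6.2; next 2.6)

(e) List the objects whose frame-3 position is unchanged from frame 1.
the orange triangle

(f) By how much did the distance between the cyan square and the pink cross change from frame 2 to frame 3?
+1.8

Distance in frame 2: 2.4. Distance in frame 3: 4.2.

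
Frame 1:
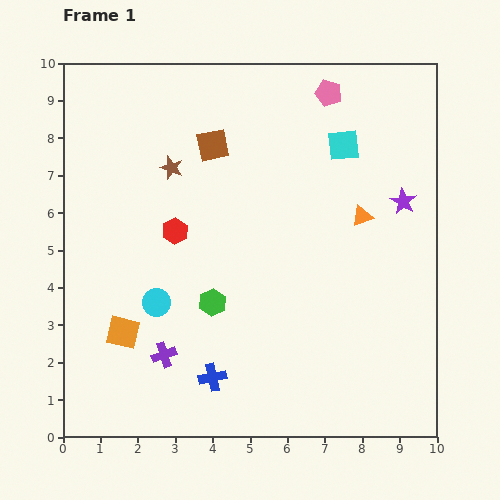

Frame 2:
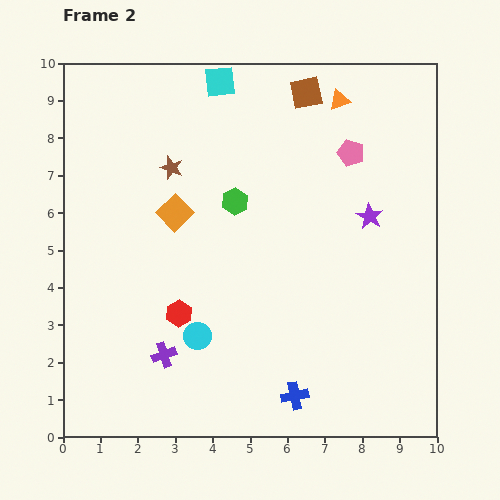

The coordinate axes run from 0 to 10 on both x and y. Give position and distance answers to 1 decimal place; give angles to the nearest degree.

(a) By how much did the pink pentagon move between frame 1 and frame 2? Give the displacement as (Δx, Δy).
(0.6, -1.6)

The pink pentagon was at (7.1, 9.2) in frame 1 and (7.7, 7.6) in frame 2.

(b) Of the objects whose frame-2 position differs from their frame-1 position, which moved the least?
the purple star

(moved 1.0)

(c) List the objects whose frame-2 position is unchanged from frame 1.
the purple cross, the brown star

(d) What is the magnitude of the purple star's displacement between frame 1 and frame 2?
1.0

The purple star moved from (9.1, 6.3) to (8.2, 5.9), a distance of √(0.9² + 0.4²) ≈ 1.0.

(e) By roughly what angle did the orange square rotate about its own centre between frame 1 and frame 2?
33° clockwise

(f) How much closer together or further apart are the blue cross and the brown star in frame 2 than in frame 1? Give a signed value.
+1.2

Distance in frame 1: 5.7. Distance in frame 2: 6.9.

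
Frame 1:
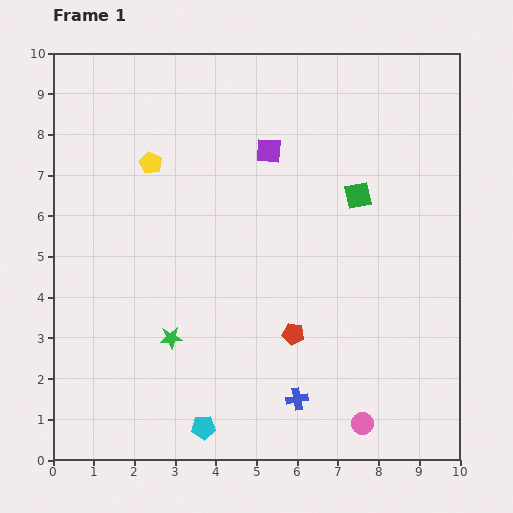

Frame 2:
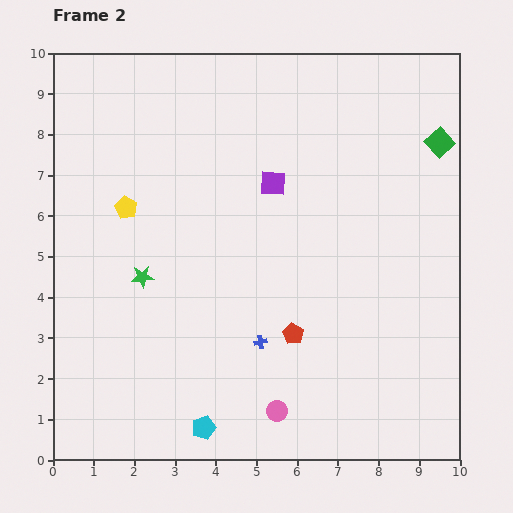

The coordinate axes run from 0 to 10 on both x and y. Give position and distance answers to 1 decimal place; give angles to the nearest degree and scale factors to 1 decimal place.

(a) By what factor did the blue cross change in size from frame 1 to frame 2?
0.6×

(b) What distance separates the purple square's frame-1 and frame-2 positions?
0.8

The purple square moved from (5.3, 7.6) to (5.4, 6.8), a distance of √(0.1² + 0.8²) ≈ 0.8.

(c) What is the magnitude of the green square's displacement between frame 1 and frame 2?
2.4

The green square moved from (7.5, 6.5) to (9.5, 7.8), a distance of √(2.0² + 1.3²) ≈ 2.4.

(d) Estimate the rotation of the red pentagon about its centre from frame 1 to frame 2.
20° clockwise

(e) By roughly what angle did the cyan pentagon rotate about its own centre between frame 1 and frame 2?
17° counter-clockwise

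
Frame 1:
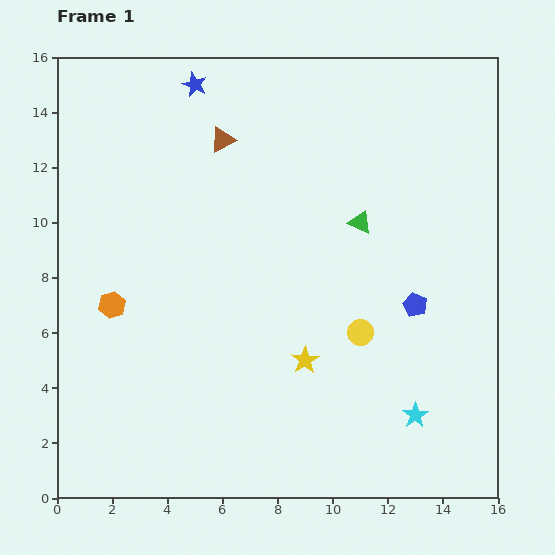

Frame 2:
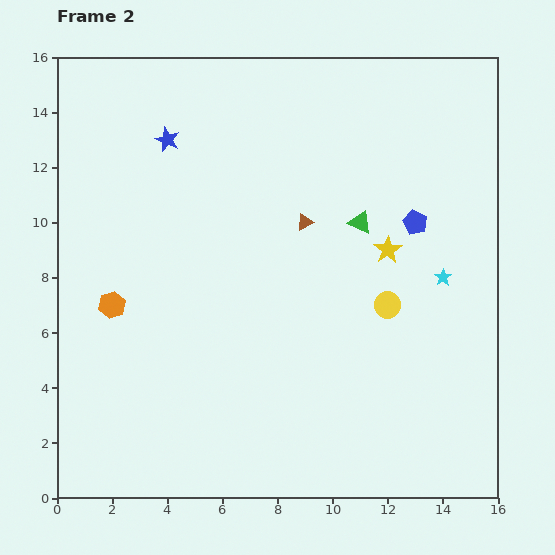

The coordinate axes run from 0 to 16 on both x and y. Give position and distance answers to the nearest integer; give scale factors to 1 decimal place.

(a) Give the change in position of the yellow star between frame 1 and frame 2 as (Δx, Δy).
(3, 4)

The yellow star was at (9, 5) in frame 1 and (12, 9) in frame 2.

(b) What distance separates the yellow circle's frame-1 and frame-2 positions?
1

The yellow circle moved from (11, 6) to (12, 7), a distance of √(1² + 1²) ≈ 1.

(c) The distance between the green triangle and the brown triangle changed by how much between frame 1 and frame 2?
-4

Distance in frame 1: 6. Distance in frame 2: 2.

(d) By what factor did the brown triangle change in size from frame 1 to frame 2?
0.6×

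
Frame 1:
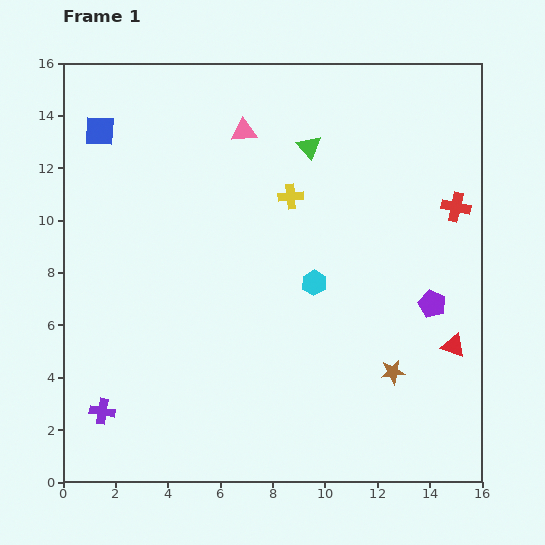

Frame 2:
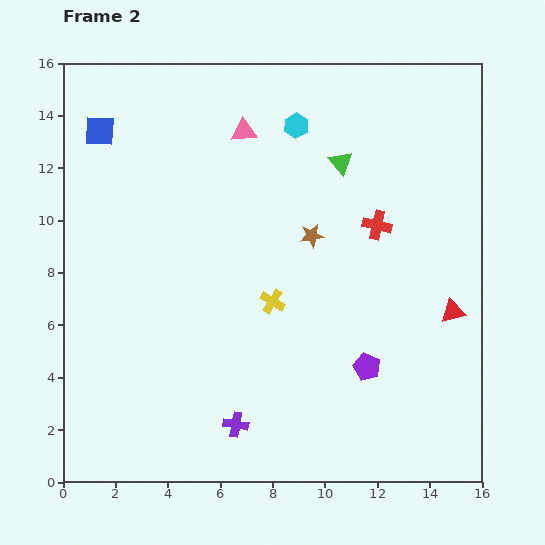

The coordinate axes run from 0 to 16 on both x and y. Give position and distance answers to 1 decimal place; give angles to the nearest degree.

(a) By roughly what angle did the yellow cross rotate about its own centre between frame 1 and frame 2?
35° clockwise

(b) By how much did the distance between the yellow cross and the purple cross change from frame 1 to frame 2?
-6.0

Distance in frame 1: 10.9. Distance in frame 2: 4.9.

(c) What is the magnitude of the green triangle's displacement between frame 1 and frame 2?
1.3

The green triangle moved from (9.4, 12.8) to (10.6, 12.2), a distance of √(1.2² + 0.6²) ≈ 1.3.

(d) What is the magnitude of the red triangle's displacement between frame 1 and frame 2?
1.3

The red triangle moved from (14.9, 5.2) to (14.9, 6.5), a distance of √(0.0² + 1.3²) ≈ 1.3.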